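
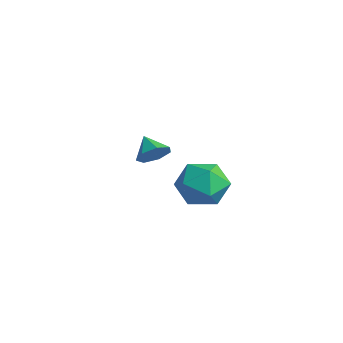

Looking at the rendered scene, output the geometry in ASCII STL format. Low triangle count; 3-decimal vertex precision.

solid 
facet normal 0.818 -0.052 -0.573
outer loop
vertex -1.133 -0.223 -1.795
vertex -1.488 -0.76 -2.253
vertex -1.488 0.027 -2.325
endloop
endfacet
facet normal -0.225 0.814 0.535
outer loop
vertex -1.133 -0.223 -1.795
vertex -1.488 0.027 -2.325
vertex -2.412 -0.7 -1.607
endloop
endfacet
facet normal 0.819 -0.052 -0.572
outer loop
vertex -1.488 0.027 -2.325
vertex -1.488 -0.76 -2.253
vertex -1.843 -0.315 -2.802
endloop
endfacet
facet normal -0.647 0.760 -0.063
outer loop
vertex -1.488 0.027 -2.325
vertex -1.843 -0.315 -2.802
vertex -2.412 -0.7 -1.607
endloop
endfacet
facet normal 0.819 -0.052 -0.572
outer loop
vertex -1.843 -0.315 -2.802
vertex -1.488 -0.76 -2.253
vertex -1.93 -0.992 -2.865
endloop
endfacet
facet normal -0.910 0.153 -0.384
outer loop
vertex -1.843 -0.315 -2.802
vertex -1.93 -0.992 -2.865
vertex -2.412 -0.7 -1.607
endloop
endfacet
facet normal 0.819 -0.051 -0.572
outer loop
vertex -1.93 -0.992 -2.865
vertex -1.488 -0.76 -2.253
vertex -1.684 -1.494 -2.468
endloop
endfacet
facet normal -0.816 -0.547 -0.186
outer loop
vertex -1.93 -0.992 -2.865
vertex -1.684 -1.494 -2.468
vertex -2.412 -0.7 -1.607
endloop
endfacet
facet normal 0.818 -0.051 -0.572
outer loop
vertex -1.684 -1.494 -2.468
vertex -1.488 -0.76 -2.253
vertex -1.29 -1.443 -1.909
endloop
endfacet
facet normal -0.437 -0.815 0.382
outer loop
vertex -1.684 -1.494 -2.468
vertex -1.29 -1.443 -1.909
vertex -2.412 -0.7 -1.607
endloop
endfacet
facet normal 0.818 -0.051 -0.572
outer loop
vertex -1.29 -1.443 -1.909
vertex -1.488 -0.76 -2.253
vertex -1.045 -0.877 -1.609
endloop
endfacet
facet normal -0.057 -0.448 0.892
outer loop
vertex -1.29 -1.443 -1.909
vertex -1.045 -0.877 -1.609
vertex -2.412 -0.7 -1.607
endloop
endfacet
facet normal 0.818 -0.053 -0.572
outer loop
vertex -1.045 -0.877 -1.609
vertex -1.488 -0.76 -2.253
vertex -1.133 -0.223 -1.795
endloop
endfacet
facet normal 0.037 0.278 0.960
outer loop
vertex -1.045 -0.877 -1.609
vertex -1.133 -0.223 -1.795
vertex -2.412 -0.7 -1.607
endloop
endfacet
facet normal -0.726 0.312 0.613
outer loop
vertex 2.028 -0.976 -1.511
vertex 2.506 -1.606 -0.625
vertex 2.841 -0.479 -0.801
endloop
endfacet
facet normal -0.588 0.801 0.113
outer loop
vertex 2.028 -0.976 -1.511
vertex 2.841 -0.479 -0.801
vertex 2.878 -0.287 -1.973
endloop
endfacet
facet normal -0.690 0.499 -0.525
outer loop
vertex 2.028 -0.976 -1.511
vertex 2.878 -0.287 -1.973
vertex 2.567 -1.294 -2.521
endloop
endfacet
facet normal -0.890 -0.177 -0.419
outer loop
vertex 2.028 -0.976 -1.511
vertex 2.567 -1.294 -2.521
vertex 2.337 -2.109 -1.688
endloop
endfacet
facet normal -0.913 -0.293 0.284
outer loop
vertex 2.028 -0.976 -1.511
vertex 2.337 -2.109 -1.688
vertex 2.506 -1.606 -0.625
endloop
endfacet
facet normal 0.101 0.981 0.164
outer loop
vertex 2.878 -0.287 -1.973
vertex 2.841 -0.479 -0.801
vertex 3.883 -0.491 -1.372
endloop
endfacet
facet normal -0.122 0.189 0.974
outer loop
vertex 2.841 -0.479 -0.801
vertex 2.506 -1.606 -0.625
vertex 3.653 -1.306 -0.539
endloop
endfacet
facet normal -0.424 -0.790 0.442
outer loop
vertex 2.506 -1.606 -0.625
vertex 2.337 -2.109 -1.688
vertex 3.342 -2.313 -1.087
endloop
endfacet
facet normal -0.389 -0.603 -0.697
outer loop
vertex 2.337 -2.109 -1.688
vertex 2.567 -1.294 -2.521
vertex 3.379 -2.121 -2.259
endloop
endfacet
facet normal -0.064 0.492 -0.868
outer loop
vertex 2.567 -1.294 -2.521
vertex 2.878 -0.287 -1.973
vertex 3.714 -0.994 -2.435
endloop
endfacet
facet normal 0.890 0.177 0.419
outer loop
vertex 4.192 -1.624 -1.549
vertex 3.883 -0.491 -1.372
vertex 3.653 -1.306 -0.539
endloop
endfacet
facet normal 0.690 -0.499 0.525
outer loop
vertex 4.192 -1.624 -1.549
vertex 3.653 -1.306 -0.539
vertex 3.342 -2.313 -1.087
endloop
endfacet
facet normal 0.588 -0.801 -0.113
outer loop
vertex 4.192 -1.624 -1.549
vertex 3.342 -2.313 -1.087
vertex 3.379 -2.121 -2.259
endloop
endfacet
facet normal 0.726 -0.312 -0.613
outer loop
vertex 4.192 -1.624 -1.549
vertex 3.379 -2.121 -2.259
vertex 3.714 -0.994 -2.435
endloop
endfacet
facet normal 0.913 0.293 -0.284
outer loop
vertex 4.192 -1.624 -1.549
vertex 3.714 -0.994 -2.435
vertex 3.883 -0.491 -1.372
endloop
endfacet
facet normal 0.389 0.603 0.697
outer loop
vertex 3.653 -1.306 -0.539
vertex 3.883 -0.491 -1.372
vertex 2.841 -0.479 -0.801
endloop
endfacet
facet normal 0.064 -0.492 0.868
outer loop
vertex 3.342 -2.313 -1.087
vertex 3.653 -1.306 -0.539
vertex 2.506 -1.606 -0.625
endloop
endfacet
facet normal -0.101 -0.981 -0.164
outer loop
vertex 3.379 -2.121 -2.259
vertex 3.342 -2.313 -1.087
vertex 2.337 -2.109 -1.688
endloop
endfacet
facet normal 0.122 -0.189 -0.974
outer loop
vertex 3.714 -0.994 -2.435
vertex 3.379 -2.121 -2.259
vertex 2.567 -1.294 -2.521
endloop
endfacet
facet normal 0.424 0.790 -0.442
outer loop
vertex 3.883 -0.491 -1.372
vertex 3.714 -0.994 -2.435
vertex 2.878 -0.287 -1.973
endloop
endfacet

endsolid


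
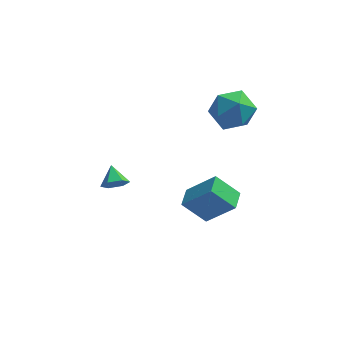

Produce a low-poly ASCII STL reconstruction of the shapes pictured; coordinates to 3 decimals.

solid 
facet normal 0.218 -0.851 -0.479
outer loop
vertex -2.401 2.614 -4.036
vertex -2.724 2.26 -3.554
vertex -3.064 2.48 -4.1
endloop
endfacet
facet normal -0.119 0.840 -0.530
outer loop
vertex -2.401 2.614 -4.036
vertex -3.064 2.48 -4.1
vertex -2.956 3.16 -3.046
endloop
endfacet
facet normal 0.219 -0.850 -0.479
outer loop
vertex -3.064 2.48 -4.1
vertex -2.724 2.26 -3.554
vertex -3.388 2.125 -3.618
endloop
endfacet
facet normal -0.851 0.477 -0.221
outer loop
vertex -3.064 2.48 -4.1
vertex -3.388 2.125 -3.618
vertex -2.956 3.16 -3.046
endloop
endfacet
facet normal 0.219 -0.850 -0.480
outer loop
vertex -3.388 2.125 -3.618
vertex -2.724 2.26 -3.554
vertex -3.047 1.905 -3.073
endloop
endfacet
facet normal -0.838 0.049 0.544
outer loop
vertex -3.388 2.125 -3.618
vertex -3.047 1.905 -3.073
vertex -2.956 3.16 -3.046
endloop
endfacet
facet normal 0.219 -0.850 -0.480
outer loop
vertex -3.047 1.905 -3.073
vertex -2.724 2.26 -3.554
vertex -2.384 2.039 -3.008
endloop
endfacet
facet normal -0.095 -0.015 0.995
outer loop
vertex -3.047 1.905 -3.073
vertex -2.384 2.039 -3.008
vertex -2.956 3.16 -3.046
endloop
endfacet
facet normal 0.218 -0.850 -0.480
outer loop
vertex -2.384 2.039 -3.008
vertex -2.724 2.26 -3.554
vertex -2.061 2.394 -3.49
endloop
endfacet
facet normal 0.639 0.349 0.685
outer loop
vertex -2.384 2.039 -3.008
vertex -2.061 2.394 -3.49
vertex -2.956 3.16 -3.046
endloop
endfacet
facet normal 0.218 -0.851 -0.479
outer loop
vertex -2.061 2.394 -3.49
vertex -2.724 2.26 -3.554
vertex -2.401 2.614 -4.036
endloop
endfacet
facet normal 0.626 0.776 -0.077
outer loop
vertex -2.061 2.394 -3.49
vertex -2.401 2.614 -4.036
vertex -2.956 3.16 -3.046
endloop
endfacet
facet normal 0.005 0.133 0.991
outer loop
vertex 2.88 2.788 3.065
vertex 1.836 2.321 3.133
vertex 2.766 1.657 3.217
endloop
endfacet
facet normal 0.667 0.033 0.745
outer loop
vertex 2.88 2.788 3.065
vertex 2.766 1.657 3.217
vertex 3.556 2.061 2.492
endloop
endfacet
facet normal 0.801 0.540 0.260
outer loop
vertex 2.88 2.788 3.065
vertex 3.556 2.061 2.492
vertex 3.114 2.974 1.959
endloop
endfacet
facet normal 0.220 0.953 0.207
outer loop
vertex 2.88 2.788 3.065
vertex 3.114 2.974 1.959
vertex 2.05 3.134 2.355
endloop
endfacet
facet normal -0.271 0.702 0.659
outer loop
vertex 2.88 2.788 3.065
vertex 2.05 3.134 2.355
vertex 1.836 2.321 3.133
endloop
endfacet
facet normal 0.686 -0.599 0.414
outer loop
vertex 3.556 2.061 2.492
vertex 2.766 1.657 3.217
vertex 2.93 1.146 2.205
endloop
endfacet
facet normal -0.386 -0.437 0.812
outer loop
vertex 2.766 1.657 3.217
vertex 1.836 2.321 3.133
vertex 1.866 1.306 2.601
endloop
endfacet
facet normal -0.831 0.482 0.275
outer loop
vertex 1.836 2.321 3.133
vertex 2.05 3.134 2.355
vertex 1.424 2.219 2.068
endloop
endfacet
facet normal -0.036 0.890 -0.455
outer loop
vertex 2.05 3.134 2.355
vertex 3.114 2.974 1.959
vertex 2.214 2.623 1.343
endloop
endfacet
facet normal 0.902 0.221 -0.370
outer loop
vertex 3.114 2.974 1.959
vertex 3.556 2.061 2.492
vertex 3.144 1.959 1.427
endloop
endfacet
facet normal -0.220 -0.953 -0.207
outer loop
vertex 2.1 1.492 1.495
vertex 2.93 1.146 2.205
vertex 1.866 1.306 2.601
endloop
endfacet
facet normal -0.801 -0.540 -0.260
outer loop
vertex 2.1 1.492 1.495
vertex 1.866 1.306 2.601
vertex 1.424 2.219 2.068
endloop
endfacet
facet normal -0.667 -0.033 -0.745
outer loop
vertex 2.1 1.492 1.495
vertex 1.424 2.219 2.068
vertex 2.214 2.623 1.343
endloop
endfacet
facet normal -0.005 -0.133 -0.991
outer loop
vertex 2.1 1.492 1.495
vertex 2.214 2.623 1.343
vertex 3.144 1.959 1.427
endloop
endfacet
facet normal 0.271 -0.702 -0.659
outer loop
vertex 2.1 1.492 1.495
vertex 3.144 1.959 1.427
vertex 2.93 1.146 2.205
endloop
endfacet
facet normal 0.036 -0.890 0.455
outer loop
vertex 1.866 1.306 2.601
vertex 2.93 1.146 2.205
vertex 2.766 1.657 3.217
endloop
endfacet
facet normal -0.902 -0.221 0.370
outer loop
vertex 1.424 2.219 2.068
vertex 1.866 1.306 2.601
vertex 1.836 2.321 3.133
endloop
endfacet
facet normal -0.686 0.599 -0.414
outer loop
vertex 2.214 2.623 1.343
vertex 1.424 2.219 2.068
vertex 2.05 3.134 2.355
endloop
endfacet
facet normal 0.386 0.437 -0.812
outer loop
vertex 3.144 1.959 1.427
vertex 2.214 2.623 1.343
vertex 3.114 2.974 1.959
endloop
endfacet
facet normal 0.831 -0.482 -0.275
outer loop
vertex 2.93 1.146 2.205
vertex 3.144 1.959 1.427
vertex 3.556 2.061 2.492
endloop
endfacet
facet normal -0.717 0.109 0.688
outer loop
vertex 1.644 -1.716 0.353
vertex 1.825 -0.743 0.388
vertex 0.386 -1.434 -1.002
endloop
endfacet
facet normal -0.183 -0.983 -0.035
outer loop
vertex 1.455 -1.597 -2.028
vertex 1.644 -1.716 0.353
vertex 0.386 -1.434 -1.002
endloop
endfacet
facet normal -0.717 0.110 0.688
outer loop
vertex 0.386 -1.434 -1.002
vertex 1.825 -0.743 0.388
vertex 0.568 -0.461 -0.968
endloop
endfacet
facet normal -0.672 0.151 -0.725
outer loop
vertex 0.568 -0.461 -0.968
vertex 1.455 -1.597 -2.028
vertex 0.386 -1.434 -1.002
endloop
endfacet
facet normal 0.672 -0.151 0.725
outer loop
vertex 1.644 -1.716 0.353
vertex 2.894 -0.906 -0.638
vertex 1.825 -0.743 0.388
endloop
endfacet
facet normal -0.183 -0.982 -0.035
outer loop
vertex 2.712 -1.879 -0.672
vertex 1.644 -1.716 0.353
vertex 1.455 -1.597 -2.028
endloop
endfacet
facet normal 0.672 -0.151 0.725
outer loop
vertex 2.712 -1.879 -0.672
vertex 2.894 -0.906 -0.638
vertex 1.644 -1.716 0.353
endloop
endfacet
facet normal 0.183 0.982 0.035
outer loop
vertex 1.825 -0.743 0.388
vertex 2.894 -0.906 -0.638
vertex 0.568 -0.461 -0.968
endloop
endfacet
facet normal -0.672 0.151 -0.725
outer loop
vertex 1.636 -0.624 -1.993
vertex 1.455 -1.597 -2.028
vertex 0.568 -0.461 -0.968
endloop
endfacet
facet normal 0.183 0.982 0.035
outer loop
vertex 0.568 -0.461 -0.968
vertex 2.894 -0.906 -0.638
vertex 1.636 -0.624 -1.993
endloop
endfacet
facet normal 0.718 -0.109 -0.688
outer loop
vertex 1.636 -0.624 -1.993
vertex 2.712 -1.879 -0.672
vertex 1.455 -1.597 -2.028
endloop
endfacet
facet normal 0.717 -0.110 -0.688
outer loop
vertex 2.894 -0.906 -0.638
vertex 2.712 -1.879 -0.672
vertex 1.636 -0.624 -1.993
endloop
endfacet

endsolid


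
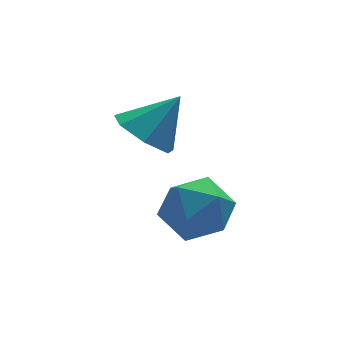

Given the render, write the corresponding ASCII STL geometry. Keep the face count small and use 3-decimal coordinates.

solid 
facet normal -0.662 -0.056 -0.748
outer loop
vertex -0.038 1.582 0.343
vertex -0.613 0.965 0.898
vertex -0.639 1.973 0.846
endloop
endfacet
facet normal 0.588 0.805 0.077
outer loop
vertex -0.038 1.582 0.343
vertex -0.639 1.973 0.846
vertex 0.453 1.055 2.102
endloop
endfacet
facet normal -0.661 -0.056 -0.748
outer loop
vertex -0.639 1.973 0.846
vertex -0.613 0.965 0.898
vertex -1.221 1.605 1.388
endloop
endfacet
facet normal 0.022 0.816 0.578
outer loop
vertex -0.639 1.973 0.846
vertex -1.221 1.605 1.388
vertex 0.453 1.055 2.102
endloop
endfacet
facet normal -0.662 -0.056 -0.748
outer loop
vertex -1.221 1.605 1.388
vertex -0.613 0.965 0.898
vertex -1.344 0.754 1.561
endloop
endfacet
facet normal -0.316 0.233 0.920
outer loop
vertex -1.221 1.605 1.388
vertex -1.344 0.754 1.561
vertex 0.453 1.055 2.102
endloop
endfacet
facet normal -0.662 -0.056 -0.748
outer loop
vertex -1.344 0.754 1.561
vertex -0.613 0.965 0.898
vertex -0.917 0.062 1.235
endloop
endfacet
facet normal -0.170 -0.504 0.847
outer loop
vertex -1.344 0.754 1.561
vertex -0.917 0.062 1.235
vertex 0.453 1.055 2.102
endloop
endfacet
facet normal -0.661 -0.056 -0.748
outer loop
vertex -0.917 0.062 1.235
vertex -0.613 0.965 0.898
vertex -0.26 0.05 0.655
endloop
endfacet
facet normal 0.349 -0.841 0.413
outer loop
vertex -0.917 0.062 1.235
vertex -0.26 0.05 0.655
vertex 0.453 1.055 2.102
endloop
endfacet
facet normal -0.661 -0.057 -0.748
outer loop
vertex -0.26 0.05 0.655
vertex -0.613 0.965 0.898
vertex 0.131 0.726 0.258
endloop
endfacet
facet normal 0.850 -0.524 -0.055
outer loop
vertex -0.26 0.05 0.655
vertex 0.131 0.726 0.258
vertex 0.453 1.055 2.102
endloop
endfacet
facet normal -0.661 -0.056 -0.748
outer loop
vertex 0.131 0.726 0.258
vertex -0.613 0.965 0.898
vertex -0.038 1.582 0.343
endloop
endfacet
facet normal 0.956 0.209 -0.204
outer loop
vertex 0.131 0.726 0.258
vertex -0.038 1.582 0.343
vertex 0.453 1.055 2.102
endloop
endfacet
facet normal -0.717 0.660 -0.224
outer loop
vertex -0.006 0.197 -2.206
vertex -0.692 -0.289 -1.442
vertex -0.007 0.562 -1.13
endloop
endfacet
facet normal -0.069 0.945 -0.321
outer loop
vertex -0.006 0.197 -2.206
vertex -0.007 0.562 -1.13
vertex 0.974 0.444 -1.689
endloop
endfacet
facet normal 0.282 0.540 -0.793
outer loop
vertex -0.006 0.197 -2.206
vertex 0.974 0.444 -1.689
vertex 0.896 -0.479 -2.346
endloop
endfacet
facet normal -0.149 0.006 -0.989
outer loop
vertex -0.006 0.197 -2.206
vertex 0.896 -0.479 -2.346
vertex -0.135 -0.932 -2.194
endloop
endfacet
facet normal -0.767 0.081 -0.637
outer loop
vertex -0.006 0.197 -2.206
vertex -0.135 -0.932 -2.194
vertex -0.692 -0.289 -1.442
endloop
endfacet
facet normal 0.281 0.912 0.300
outer loop
vertex 0.974 0.444 -1.689
vertex -0.007 0.562 -1.13
vertex 0.895 0.112 -0.606
endloop
endfacet
facet normal -0.768 0.451 0.456
outer loop
vertex -0.007 0.562 -1.13
vertex -0.692 -0.289 -1.442
vertex -0.136 -0.341 -0.454
endloop
endfacet
facet normal -0.847 -0.487 -0.211
outer loop
vertex -0.692 -0.289 -1.442
vertex -0.135 -0.932 -2.194
vertex -0.214 -1.264 -1.111
endloop
endfacet
facet normal 0.151 -0.606 -0.781
outer loop
vertex -0.135 -0.932 -2.194
vertex 0.896 -0.479 -2.346
vertex 0.767 -1.382 -1.67
endloop
endfacet
facet normal 0.848 0.258 -0.463
outer loop
vertex 0.896 -0.479 -2.346
vertex 0.974 0.444 -1.689
vertex 1.452 -0.531 -1.358
endloop
endfacet
facet normal 0.149 -0.006 0.989
outer loop
vertex 0.766 -1.017 -0.594
vertex 0.895 0.112 -0.606
vertex -0.136 -0.341 -0.454
endloop
endfacet
facet normal -0.282 -0.540 0.793
outer loop
vertex 0.766 -1.017 -0.594
vertex -0.136 -0.341 -0.454
vertex -0.214 -1.264 -1.111
endloop
endfacet
facet normal 0.069 -0.945 0.321
outer loop
vertex 0.766 -1.017 -0.594
vertex -0.214 -1.264 -1.111
vertex 0.767 -1.382 -1.67
endloop
endfacet
facet normal 0.717 -0.660 0.224
outer loop
vertex 0.766 -1.017 -0.594
vertex 0.767 -1.382 -1.67
vertex 1.452 -0.531 -1.358
endloop
endfacet
facet normal 0.767 -0.081 0.637
outer loop
vertex 0.766 -1.017 -0.594
vertex 1.452 -0.531 -1.358
vertex 0.895 0.112 -0.606
endloop
endfacet
facet normal -0.151 0.606 0.781
outer loop
vertex -0.136 -0.341 -0.454
vertex 0.895 0.112 -0.606
vertex -0.007 0.562 -1.13
endloop
endfacet
facet normal -0.848 -0.258 0.463
outer loop
vertex -0.214 -1.264 -1.111
vertex -0.136 -0.341 -0.454
vertex -0.692 -0.289 -1.442
endloop
endfacet
facet normal -0.281 -0.912 -0.300
outer loop
vertex 0.767 -1.382 -1.67
vertex -0.214 -1.264 -1.111
vertex -0.135 -0.932 -2.194
endloop
endfacet
facet normal 0.768 -0.451 -0.456
outer loop
vertex 1.452 -0.531 -1.358
vertex 0.767 -1.382 -1.67
vertex 0.896 -0.479 -2.346
endloop
endfacet
facet normal 0.847 0.487 0.211
outer loop
vertex 0.895 0.112 -0.606
vertex 1.452 -0.531 -1.358
vertex 0.974 0.444 -1.689
endloop
endfacet

endsolid


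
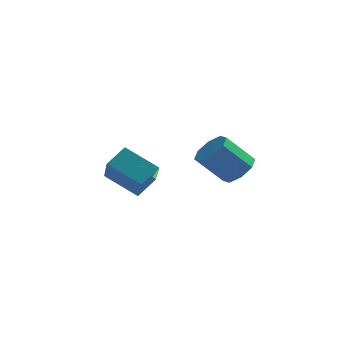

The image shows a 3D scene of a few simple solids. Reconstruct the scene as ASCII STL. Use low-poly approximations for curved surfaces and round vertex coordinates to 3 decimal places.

solid 
facet normal 0.631 0.254 -0.733
outer loop
vertex 5.097 0.194 0.942
vertex 4.455 0.008 0.324
vertex 4.701 0.748 0.793
endloop
endfacet
facet normal 0.528 0.551 0.646
outer loop
vertex 5.097 0.194 0.942
vertex 4.701 0.748 0.793
vertex 3.967 -0.261 2.253
endloop
endfacet
facet normal 0.528 0.551 0.646
outer loop
vertex 3.967 -0.261 2.253
vertex 4.701 0.748 0.793
vertex 3.571 0.292 2.105
endloop
endfacet
facet normal -0.630 -0.255 0.733
outer loop
vertex 3.967 -0.261 2.253
vertex 3.571 0.292 2.105
vertex 3.325 -0.448 1.636
endloop
endfacet
facet normal 0.631 0.255 -0.733
outer loop
vertex 4.701 0.748 0.793
vertex 4.455 0.008 0.324
vertex 4.161 0.868 0.37
endloop
endfacet
facet normal -0.028 0.952 0.306
outer loop
vertex 4.701 0.748 0.793
vertex 4.161 0.868 0.37
vertex 3.571 0.292 2.105
endloop
endfacet
facet normal -0.029 0.952 0.306
outer loop
vertex 3.571 0.292 2.105
vertex 4.161 0.868 0.37
vertex 3.031 0.412 1.681
endloop
endfacet
facet normal -0.632 -0.254 0.732
outer loop
vertex 3.571 0.292 2.105
vertex 3.031 0.412 1.681
vertex 3.325 -0.448 1.636
endloop
endfacet
facet normal 0.631 0.255 -0.733
outer loop
vertex 4.161 0.868 0.37
vertex 4.455 0.008 0.324
vertex 3.793 0.484 -0.08
endloop
endfacet
facet normal -0.568 0.795 -0.213
outer loop
vertex 4.161 0.868 0.37
vertex 3.793 0.484 -0.08
vertex 3.031 0.412 1.681
endloop
endfacet
facet normal -0.568 0.795 -0.213
outer loop
vertex 3.031 0.412 1.681
vertex 3.793 0.484 -0.08
vertex 2.664 0.029 1.231
endloop
endfacet
facet normal -0.632 -0.254 0.732
outer loop
vertex 3.031 0.412 1.681
vertex 2.664 0.029 1.231
vertex 3.325 -0.448 1.636
endloop
endfacet
facet normal 0.631 0.255 -0.733
outer loop
vertex 3.793 0.484 -0.08
vertex 4.455 0.008 0.324
vertex 3.813 -0.179 -0.293
endloop
endfacet
facet normal -0.775 0.172 -0.608
outer loop
vertex 3.793 0.484 -0.08
vertex 3.813 -0.179 -0.293
vertex 2.664 0.029 1.231
endloop
endfacet
facet normal -0.775 0.173 -0.608
outer loop
vertex 2.664 0.029 1.231
vertex 3.813 -0.179 -0.293
vertex 2.683 -0.634 1.018
endloop
endfacet
facet normal -0.632 -0.253 0.733
outer loop
vertex 2.664 0.029 1.231
vertex 2.683 -0.634 1.018
vertex 3.325 -0.448 1.636
endloop
endfacet
facet normal 0.630 0.255 -0.733
outer loop
vertex 3.813 -0.179 -0.293
vertex 4.455 0.008 0.324
vertex 4.209 -0.732 -0.145
endloop
endfacet
facet normal -0.528 -0.551 -0.646
outer loop
vertex 3.813 -0.179 -0.293
vertex 4.209 -0.732 -0.145
vertex 2.683 -0.634 1.018
endloop
endfacet
facet normal -0.528 -0.551 -0.646
outer loop
vertex 2.683 -0.634 1.018
vertex 4.209 -0.732 -0.145
vertex 3.079 -1.188 1.167
endloop
endfacet
facet normal -0.631 -0.254 0.733
outer loop
vertex 2.683 -0.634 1.018
vertex 3.079 -1.188 1.167
vertex 3.325 -0.448 1.636
endloop
endfacet
facet normal 0.632 0.254 -0.732
outer loop
vertex 4.209 -0.732 -0.145
vertex 4.455 0.008 0.324
vertex 4.749 -0.852 0.279
endloop
endfacet
facet normal 0.029 -0.952 -0.306
outer loop
vertex 4.209 -0.732 -0.145
vertex 4.749 -0.852 0.279
vertex 3.079 -1.188 1.167
endloop
endfacet
facet normal 0.029 -0.951 -0.306
outer loop
vertex 3.079 -1.188 1.167
vertex 4.749 -0.852 0.279
vertex 3.619 -1.308 1.59
endloop
endfacet
facet normal -0.631 -0.255 0.733
outer loop
vertex 3.079 -1.188 1.167
vertex 3.619 -1.308 1.59
vertex 3.325 -0.448 1.636
endloop
endfacet
facet normal 0.632 0.254 -0.732
outer loop
vertex 4.749 -0.852 0.279
vertex 4.455 0.008 0.324
vertex 5.116 -0.469 0.729
endloop
endfacet
facet normal 0.568 -0.795 0.213
outer loop
vertex 4.749 -0.852 0.279
vertex 5.116 -0.469 0.729
vertex 3.619 -1.308 1.59
endloop
endfacet
facet normal 0.568 -0.795 0.213
outer loop
vertex 3.619 -1.308 1.59
vertex 5.116 -0.469 0.729
vertex 3.987 -0.924 2.04
endloop
endfacet
facet normal -0.631 -0.255 0.733
outer loop
vertex 3.619 -1.308 1.59
vertex 3.987 -0.924 2.04
vertex 3.325 -0.448 1.636
endloop
endfacet
facet normal 0.632 0.253 -0.733
outer loop
vertex 5.116 -0.469 0.729
vertex 4.455 0.008 0.324
vertex 5.097 0.194 0.942
endloop
endfacet
facet normal 0.775 -0.173 0.608
outer loop
vertex 5.116 -0.469 0.729
vertex 5.097 0.194 0.942
vertex 3.987 -0.924 2.04
endloop
endfacet
facet normal 0.775 -0.172 0.608
outer loop
vertex 3.987 -0.924 2.04
vertex 5.097 0.194 0.942
vertex 3.967 -0.261 2.253
endloop
endfacet
facet normal -0.631 -0.255 0.733
outer loop
vertex 3.987 -0.924 2.04
vertex 3.967 -0.261 2.253
vertex 3.325 -0.448 1.636
endloop
endfacet
facet normal -0.443 -0.693 -0.568
outer loop
vertex -1.457 0.387 -0.095
vertex -2.052 1.904 -1.482
vertex 0.154 0.142 -1.053
endloop
endfacet
facet normal 0.278 -0.708 0.649
outer loop
vertex 0.712 1.016 -0.338
vertex -1.457 0.387 -0.095
vertex 0.154 0.142 -1.053
endloop
endfacet
facet normal -0.444 -0.694 -0.568
outer loop
vertex 0.154 0.142 -1.053
vertex -2.052 1.904 -1.482
vertex -0.442 1.659 -2.441
endloop
endfacet
facet normal 0.852 -0.129 -0.507
outer loop
vertex -0.442 1.659 -2.441
vertex 0.712 1.016 -0.338
vertex 0.154 0.142 -1.053
endloop
endfacet
facet normal -0.852 0.129 0.507
outer loop
vertex -1.457 0.387 -0.095
vertex -1.494 2.778 -0.767
vertex -2.052 1.904 -1.482
endloop
endfacet
facet normal 0.278 -0.709 0.648
outer loop
vertex -0.898 1.261 0.621
vertex -1.457 0.387 -0.095
vertex 0.712 1.016 -0.338
endloop
endfacet
facet normal -0.852 0.129 0.507
outer loop
vertex -0.898 1.261 0.621
vertex -1.494 2.778 -0.767
vertex -1.457 0.387 -0.095
endloop
endfacet
facet normal -0.279 0.708 -0.649
outer loop
vertex -2.052 1.904 -1.482
vertex -1.494 2.778 -0.767
vertex -0.442 1.659 -2.441
endloop
endfacet
facet normal 0.852 -0.129 -0.507
outer loop
vertex 0.117 2.533 -1.725
vertex 0.712 1.016 -0.338
vertex -0.442 1.659 -2.441
endloop
endfacet
facet normal -0.278 0.709 -0.648
outer loop
vertex -0.442 1.659 -2.441
vertex -1.494 2.778 -0.767
vertex 0.117 2.533 -1.725
endloop
endfacet
facet normal 0.444 0.693 0.568
outer loop
vertex 0.117 2.533 -1.725
vertex -0.898 1.261 0.621
vertex 0.712 1.016 -0.338
endloop
endfacet
facet normal 0.443 0.694 0.568
outer loop
vertex -1.494 2.778 -0.767
vertex -0.898 1.261 0.621
vertex 0.117 2.533 -1.725
endloop
endfacet

endsolid


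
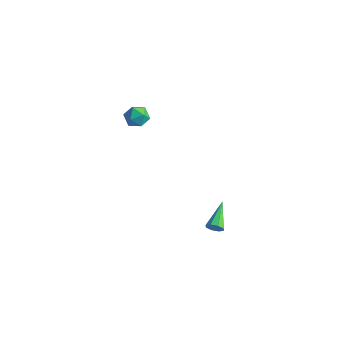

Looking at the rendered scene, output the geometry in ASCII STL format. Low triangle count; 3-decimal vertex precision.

solid 
facet normal 0.358 -0.856 -0.372
outer loop
vertex 4.286 -0.361 -2.815
vertex 4.022 -0.285 -3.244
vertex 4.489 -0.16 -3.082
endloop
endfacet
facet normal 0.655 0.273 0.704
outer loop
vertex 4.286 -0.361 -2.815
vertex 4.489 -0.16 -3.082
vertex 3.398 1.205 -2.596
endloop
endfacet
facet normal 0.359 -0.855 -0.374
outer loop
vertex 4.489 -0.16 -3.082
vertex 4.022 -0.285 -3.244
vertex 4.417 -0.032 -3.444
endloop
endfacet
facet normal 0.790 0.610 0.059
outer loop
vertex 4.489 -0.16 -3.082
vertex 4.417 -0.032 -3.444
vertex 3.398 1.205 -2.596
endloop
endfacet
facet normal 0.359 -0.855 -0.374
outer loop
vertex 4.417 -0.032 -3.444
vertex 4.022 -0.285 -3.244
vertex 4.114 -0.052 -3.689
endloop
endfacet
facet normal 0.407 0.720 -0.562
outer loop
vertex 4.417 -0.032 -3.444
vertex 4.114 -0.052 -3.689
vertex 3.398 1.205 -2.596
endloop
endfacet
facet normal 0.360 -0.855 -0.373
outer loop
vertex 4.114 -0.052 -3.689
vertex 4.022 -0.285 -3.244
vertex 3.757 -0.209 -3.674
endloop
endfacet
facet normal -0.271 0.539 -0.797
outer loop
vertex 4.114 -0.052 -3.689
vertex 3.757 -0.209 -3.674
vertex 3.398 1.205 -2.596
endloop
endfacet
facet normal 0.357 -0.857 -0.372
outer loop
vertex 3.757 -0.209 -3.674
vertex 4.022 -0.285 -3.244
vertex 3.555 -0.409 -3.407
endloop
endfacet
facet normal -0.844 0.173 -0.508
outer loop
vertex 3.757 -0.209 -3.674
vertex 3.555 -0.409 -3.407
vertex 3.398 1.205 -2.596
endloop
endfacet
facet normal 0.358 -0.856 -0.373
outer loop
vertex 3.555 -0.409 -3.407
vertex 4.022 -0.285 -3.244
vertex 3.626 -0.537 -3.045
endloop
endfacet
facet normal -0.978 -0.163 0.134
outer loop
vertex 3.555 -0.409 -3.407
vertex 3.626 -0.537 -3.045
vertex 3.398 1.205 -2.596
endloop
endfacet
facet normal 0.358 -0.856 -0.373
outer loop
vertex 3.626 -0.537 -3.045
vertex 4.022 -0.285 -3.244
vertex 3.929 -0.517 -2.8
endloop
endfacet
facet normal -0.594 -0.273 0.757
outer loop
vertex 3.626 -0.537 -3.045
vertex 3.929 -0.517 -2.8
vertex 3.398 1.205 -2.596
endloop
endfacet
facet normal 0.358 -0.856 -0.372
outer loop
vertex 3.929 -0.517 -2.8
vertex 4.022 -0.285 -3.244
vertex 4.286 -0.361 -2.815
endloop
endfacet
facet normal 0.082 -0.092 0.992
outer loop
vertex 3.929 -0.517 -2.8
vertex 4.286 -0.361 -2.815
vertex 3.398 1.205 -2.596
endloop
endfacet
facet normal -0.402 0.497 0.769
outer loop
vertex -3.678 3.598 -0.572
vertex -4.388 3.375 -0.799
vertex -3.982 2.935 -0.302
endloop
endfacet
facet normal 0.253 0.263 0.931
outer loop
vertex -3.678 3.598 -0.572
vertex -3.982 2.935 -0.302
vertex -3.234 2.961 -0.513
endloop
endfacet
facet normal 0.710 0.537 0.456
outer loop
vertex -3.678 3.598 -0.572
vertex -3.234 2.961 -0.513
vertex -3.177 3.418 -1.14
endloop
endfacet
facet normal 0.338 0.941 -0.000
outer loop
vertex -3.678 3.598 -0.572
vertex -3.177 3.418 -1.14
vertex -3.89 3.674 -1.317
endloop
endfacet
facet normal -0.350 0.917 0.193
outer loop
vertex -3.678 3.598 -0.572
vertex -3.89 3.674 -1.317
vertex -4.388 3.375 -0.799
endloop
endfacet
facet normal 0.257 -0.447 0.857
outer loop
vertex -3.234 2.961 -0.513
vertex -3.982 2.935 -0.302
vertex -3.67 2.346 -0.703
endloop
endfacet
facet normal -0.801 -0.067 0.595
outer loop
vertex -3.982 2.935 -0.302
vertex -4.388 3.375 -0.799
vertex -4.383 2.602 -0.88
endloop
endfacet
facet normal -0.716 0.612 -0.336
outer loop
vertex -4.388 3.375 -0.799
vertex -3.89 3.674 -1.317
vertex -4.326 3.059 -1.507
endloop
endfacet
facet normal 0.395 0.651 -0.649
outer loop
vertex -3.89 3.674 -1.317
vertex -3.177 3.418 -1.14
vertex -3.578 3.085 -1.718
endloop
endfacet
facet normal 0.996 -0.003 0.088
outer loop
vertex -3.177 3.418 -1.14
vertex -3.234 2.961 -0.513
vertex -3.172 2.645 -1.221
endloop
endfacet
facet normal -0.338 -0.941 0.000
outer loop
vertex -3.882 2.422 -1.448
vertex -3.67 2.346 -0.703
vertex -4.383 2.602 -0.88
endloop
endfacet
facet normal -0.710 -0.537 -0.456
outer loop
vertex -3.882 2.422 -1.448
vertex -4.383 2.602 -0.88
vertex -4.326 3.059 -1.507
endloop
endfacet
facet normal -0.253 -0.263 -0.931
outer loop
vertex -3.882 2.422 -1.448
vertex -4.326 3.059 -1.507
vertex -3.578 3.085 -1.718
endloop
endfacet
facet normal 0.402 -0.497 -0.769
outer loop
vertex -3.882 2.422 -1.448
vertex -3.578 3.085 -1.718
vertex -3.172 2.645 -1.221
endloop
endfacet
facet normal 0.350 -0.917 -0.193
outer loop
vertex -3.882 2.422 -1.448
vertex -3.172 2.645 -1.221
vertex -3.67 2.346 -0.703
endloop
endfacet
facet normal -0.395 -0.651 0.649
outer loop
vertex -4.383 2.602 -0.88
vertex -3.67 2.346 -0.703
vertex -3.982 2.935 -0.302
endloop
endfacet
facet normal -0.996 0.003 -0.088
outer loop
vertex -4.326 3.059 -1.507
vertex -4.383 2.602 -0.88
vertex -4.388 3.375 -0.799
endloop
endfacet
facet normal -0.257 0.447 -0.857
outer loop
vertex -3.578 3.085 -1.718
vertex -4.326 3.059 -1.507
vertex -3.89 3.674 -1.317
endloop
endfacet
facet normal 0.801 0.067 -0.595
outer loop
vertex -3.172 2.645 -1.221
vertex -3.578 3.085 -1.718
vertex -3.177 3.418 -1.14
endloop
endfacet
facet normal 0.716 -0.612 0.336
outer loop
vertex -3.67 2.346 -0.703
vertex -3.172 2.645 -1.221
vertex -3.234 2.961 -0.513
endloop
endfacet

endsolid


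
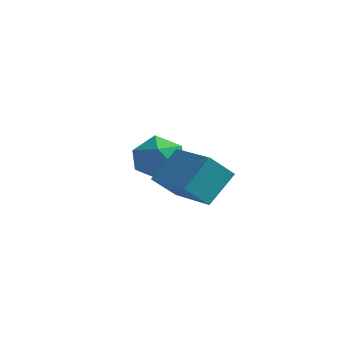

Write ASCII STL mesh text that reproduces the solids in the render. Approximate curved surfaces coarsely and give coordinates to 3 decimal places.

solid 
facet normal -0.911 0.374 -0.172
outer loop
vertex 0.552 -1.473 1.204
vertex 0.817 -0.319 2.309
vertex 1.051 -0.689 0.266
endloop
endfacet
facet normal -0.163 -0.713 -0.682
outer loop
vertex 2.983 -1.481 0.631
vertex 0.552 -1.473 1.204
vertex 1.051 -0.689 0.266
endloop
endfacet
facet normal -0.912 0.373 -0.172
outer loop
vertex 1.051 -0.689 0.266
vertex 0.817 -0.319 2.309
vertex 1.315 0.465 1.371
endloop
endfacet
facet normal 0.378 0.594 -0.710
outer loop
vertex 1.315 0.465 1.371
vertex 2.983 -1.481 0.631
vertex 1.051 -0.689 0.266
endloop
endfacet
facet normal -0.378 -0.594 0.711
outer loop
vertex 0.552 -1.473 1.204
vertex 2.749 -1.111 2.674
vertex 0.817 -0.319 2.309
endloop
endfacet
facet normal -0.163 -0.713 -0.682
outer loop
vertex 2.485 -2.265 1.569
vertex 0.552 -1.473 1.204
vertex 2.983 -1.481 0.631
endloop
endfacet
facet normal -0.377 -0.594 0.710
outer loop
vertex 2.485 -2.265 1.569
vertex 2.749 -1.111 2.674
vertex 0.552 -1.473 1.204
endloop
endfacet
facet normal 0.163 0.713 0.682
outer loop
vertex 0.817 -0.319 2.309
vertex 2.749 -1.111 2.674
vertex 1.315 0.465 1.371
endloop
endfacet
facet normal 0.377 0.594 -0.711
outer loop
vertex 3.248 -0.327 1.736
vertex 2.983 -1.481 0.631
vertex 1.315 0.465 1.371
endloop
endfacet
facet normal 0.163 0.713 0.682
outer loop
vertex 1.315 0.465 1.371
vertex 2.749 -1.111 2.674
vertex 3.248 -0.327 1.736
endloop
endfacet
facet normal 0.912 -0.374 0.172
outer loop
vertex 3.248 -0.327 1.736
vertex 2.485 -2.265 1.569
vertex 2.983 -1.481 0.631
endloop
endfacet
facet normal 0.911 -0.374 0.173
outer loop
vertex 2.749 -1.111 2.674
vertex 2.485 -2.265 1.569
vertex 3.248 -0.327 1.736
endloop
endfacet
facet normal -0.776 -0.063 0.628
outer loop
vertex -2.694 2.396 0.483
vertex -2.342 1.38 0.816
vertex -1.984 2.302 1.351
endloop
endfacet
facet normal -0.576 0.615 0.538
outer loop
vertex -2.694 2.396 0.483
vertex -1.984 2.302 1.351
vertex -1.832 3.113 0.586
endloop
endfacet
facet normal -0.620 0.768 -0.158
outer loop
vertex -2.694 2.396 0.483
vertex -1.832 3.113 0.586
vertex -2.097 2.691 -0.423
endloop
endfacet
facet normal -0.847 0.183 -0.499
outer loop
vertex -2.694 2.396 0.483
vertex -2.097 2.691 -0.423
vertex -2.412 1.62 -0.281
endloop
endfacet
facet normal -0.944 -0.331 -0.012
outer loop
vertex -2.694 2.396 0.483
vertex -2.412 1.62 -0.281
vertex -2.342 1.38 0.816
endloop
endfacet
facet normal 0.108 0.671 0.733
outer loop
vertex -1.832 3.113 0.586
vertex -1.984 2.302 1.351
vertex -0.948 2.54 0.981
endloop
endfacet
facet normal -0.215 -0.426 0.879
outer loop
vertex -1.984 2.302 1.351
vertex -2.342 1.38 0.816
vertex -1.263 1.469 1.123
endloop
endfacet
facet normal -0.487 -0.859 -0.157
outer loop
vertex -2.342 1.38 0.816
vertex -2.412 1.62 -0.281
vertex -1.528 1.047 0.114
endloop
endfacet
facet normal -0.331 -0.028 -0.943
outer loop
vertex -2.412 1.62 -0.281
vertex -2.097 2.691 -0.423
vertex -1.376 1.858 -0.651
endloop
endfacet
facet normal 0.036 0.919 -0.394
outer loop
vertex -2.097 2.691 -0.423
vertex -1.832 3.113 0.586
vertex -1.018 2.78 -0.116
endloop
endfacet
facet normal 0.847 -0.183 0.499
outer loop
vertex -0.666 1.764 0.217
vertex -0.948 2.54 0.981
vertex -1.263 1.469 1.123
endloop
endfacet
facet normal 0.620 -0.768 0.158
outer loop
vertex -0.666 1.764 0.217
vertex -1.263 1.469 1.123
vertex -1.528 1.047 0.114
endloop
endfacet
facet normal 0.576 -0.615 -0.538
outer loop
vertex -0.666 1.764 0.217
vertex -1.528 1.047 0.114
vertex -1.376 1.858 -0.651
endloop
endfacet
facet normal 0.776 0.063 -0.628
outer loop
vertex -0.666 1.764 0.217
vertex -1.376 1.858 -0.651
vertex -1.018 2.78 -0.116
endloop
endfacet
facet normal 0.944 0.331 0.012
outer loop
vertex -0.666 1.764 0.217
vertex -1.018 2.78 -0.116
vertex -0.948 2.54 0.981
endloop
endfacet
facet normal 0.331 0.028 0.943
outer loop
vertex -1.263 1.469 1.123
vertex -0.948 2.54 0.981
vertex -1.984 2.302 1.351
endloop
endfacet
facet normal -0.036 -0.919 0.394
outer loop
vertex -1.528 1.047 0.114
vertex -1.263 1.469 1.123
vertex -2.342 1.38 0.816
endloop
endfacet
facet normal -0.108 -0.671 -0.733
outer loop
vertex -1.376 1.858 -0.651
vertex -1.528 1.047 0.114
vertex -2.412 1.62 -0.281
endloop
endfacet
facet normal 0.215 0.426 -0.879
outer loop
vertex -1.018 2.78 -0.116
vertex -1.376 1.858 -0.651
vertex -2.097 2.691 -0.423
endloop
endfacet
facet normal 0.487 0.859 0.157
outer loop
vertex -0.948 2.54 0.981
vertex -1.018 2.78 -0.116
vertex -1.832 3.113 0.586
endloop
endfacet

endsolid


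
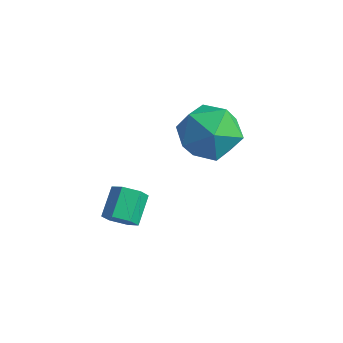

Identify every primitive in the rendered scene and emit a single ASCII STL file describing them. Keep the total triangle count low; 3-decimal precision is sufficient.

solid 
facet normal -0.036 0.811 -0.584
outer loop
vertex -2.169 0.164 0.509
vertex -3.322 0.297 0.765
vertex -2.499 0.822 1.442
endloop
endfacet
facet normal 0.612 0.732 -0.300
outer loop
vertex -2.169 0.164 0.509
vertex -2.499 0.822 1.442
vertex -1.572 0.084 1.533
endloop
endfacet
facet normal 0.863 0.093 -0.496
outer loop
vertex -2.169 0.164 0.509
vertex -1.572 0.084 1.533
vertex -1.823 -0.898 0.912
endloop
endfacet
facet normal 0.369 -0.222 -0.903
outer loop
vertex -2.169 0.164 0.509
vertex -1.823 -0.898 0.912
vertex -2.904 -0.766 0.438
endloop
endfacet
facet normal -0.187 0.221 -0.957
outer loop
vertex -2.169 0.164 0.509
vertex -2.904 -0.766 0.438
vertex -3.322 0.297 0.765
endloop
endfacet
facet normal 0.543 0.732 0.411
outer loop
vertex -1.572 0.084 1.533
vertex -2.499 0.822 1.442
vertex -2.356 0.166 2.422
endloop
endfacet
facet normal -0.508 0.860 -0.050
outer loop
vertex -2.499 0.822 1.442
vertex -3.322 0.297 0.765
vertex -3.437 0.298 1.948
endloop
endfacet
facet normal -0.751 -0.094 -0.654
outer loop
vertex -3.322 0.297 0.765
vertex -2.904 -0.766 0.438
vertex -3.688 -0.684 1.327
endloop
endfacet
facet normal 0.149 -0.812 -0.565
outer loop
vertex -2.904 -0.766 0.438
vertex -1.823 -0.898 0.912
vertex -2.761 -1.422 1.418
endloop
endfacet
facet normal 0.949 -0.301 0.093
outer loop
vertex -1.823 -0.898 0.912
vertex -1.572 0.084 1.533
vertex -1.938 -0.897 2.095
endloop
endfacet
facet normal -0.369 0.222 0.903
outer loop
vertex -3.091 -0.764 2.351
vertex -2.356 0.166 2.422
vertex -3.437 0.298 1.948
endloop
endfacet
facet normal -0.863 -0.093 0.496
outer loop
vertex -3.091 -0.764 2.351
vertex -3.437 0.298 1.948
vertex -3.688 -0.684 1.327
endloop
endfacet
facet normal -0.612 -0.732 0.300
outer loop
vertex -3.091 -0.764 2.351
vertex -3.688 -0.684 1.327
vertex -2.761 -1.422 1.418
endloop
endfacet
facet normal 0.036 -0.811 0.584
outer loop
vertex -3.091 -0.764 2.351
vertex -2.761 -1.422 1.418
vertex -1.938 -0.897 2.095
endloop
endfacet
facet normal 0.187 -0.221 0.957
outer loop
vertex -3.091 -0.764 2.351
vertex -1.938 -0.897 2.095
vertex -2.356 0.166 2.422
endloop
endfacet
facet normal -0.149 0.812 0.565
outer loop
vertex -3.437 0.298 1.948
vertex -2.356 0.166 2.422
vertex -2.499 0.822 1.442
endloop
endfacet
facet normal -0.949 0.301 -0.093
outer loop
vertex -3.688 -0.684 1.327
vertex -3.437 0.298 1.948
vertex -3.322 0.297 0.765
endloop
endfacet
facet normal -0.543 -0.732 -0.411
outer loop
vertex -2.761 -1.422 1.418
vertex -3.688 -0.684 1.327
vertex -2.904 -0.766 0.438
endloop
endfacet
facet normal 0.508 -0.860 0.050
outer loop
vertex -1.938 -0.897 2.095
vertex -2.761 -1.422 1.418
vertex -1.823 -0.898 0.912
endloop
endfacet
facet normal 0.751 0.094 0.654
outer loop
vertex -2.356 0.166 2.422
vertex -1.938 -0.897 2.095
vertex -1.572 0.084 1.533
endloop
endfacet
facet normal 0.321 -0.754 -0.574
outer loop
vertex -2.53 -3.683 -0.808
vertex -3.008 -3.996 -0.664
vertex -3.019 -3.642 -1.135
endloop
endfacet
facet normal 0.458 0.653 -0.603
outer loop
vertex -2.53 -3.683 -0.808
vertex -3.019 -3.642 -1.135
vertex -2.893 -2.83 -0.161
endloop
endfacet
facet normal 0.457 0.653 -0.604
outer loop
vertex -2.893 -2.83 -0.161
vertex -3.019 -3.642 -1.135
vertex -3.382 -2.79 -0.488
endloop
endfacet
facet normal -0.321 0.754 0.573
outer loop
vertex -2.893 -2.83 -0.161
vertex -3.382 -2.79 -0.488
vertex -3.372 -3.144 -0.016
endloop
endfacet
facet normal 0.322 -0.753 -0.574
outer loop
vertex -3.019 -3.642 -1.135
vertex -3.008 -3.996 -0.664
vertex -3.497 -3.956 -0.991
endloop
endfacet
facet normal -0.489 0.386 -0.782
outer loop
vertex -3.019 -3.642 -1.135
vertex -3.497 -3.956 -0.991
vertex -3.382 -2.79 -0.488
endloop
endfacet
facet normal -0.488 0.386 -0.783
outer loop
vertex -3.382 -2.79 -0.488
vertex -3.497 -3.956 -0.991
vertex -3.861 -3.104 -0.344
endloop
endfacet
facet normal -0.322 0.754 0.572
outer loop
vertex -3.382 -2.79 -0.488
vertex -3.861 -3.104 -0.344
vertex -3.372 -3.144 -0.016
endloop
endfacet
facet normal 0.321 -0.754 -0.573
outer loop
vertex -3.497 -3.956 -0.991
vertex -3.008 -3.996 -0.664
vertex -3.487 -4.31 -0.519
endloop
endfacet
facet normal -0.947 -0.267 -0.180
outer loop
vertex -3.497 -3.956 -0.991
vertex -3.487 -4.31 -0.519
vertex -3.861 -3.104 -0.344
endloop
endfacet
facet normal -0.947 -0.268 -0.178
outer loop
vertex -3.861 -3.104 -0.344
vertex -3.487 -4.31 -0.519
vertex -3.85 -3.457 0.128
endloop
endfacet
facet normal -0.322 0.755 0.572
outer loop
vertex -3.861 -3.104 -0.344
vertex -3.85 -3.457 0.128
vertex -3.372 -3.144 -0.016
endloop
endfacet
facet normal 0.321 -0.754 -0.573
outer loop
vertex -3.487 -4.31 -0.519
vertex -3.008 -3.996 -0.664
vertex -2.998 -4.35 -0.192
endloop
endfacet
facet normal -0.457 -0.653 0.604
outer loop
vertex -3.487 -4.31 -0.519
vertex -2.998 -4.35 -0.192
vertex -3.85 -3.457 0.128
endloop
endfacet
facet normal -0.458 -0.653 0.603
outer loop
vertex -3.85 -3.457 0.128
vertex -2.998 -4.35 -0.192
vertex -3.361 -3.498 0.455
endloop
endfacet
facet normal -0.321 0.754 0.574
outer loop
vertex -3.85 -3.457 0.128
vertex -3.361 -3.498 0.455
vertex -3.372 -3.144 -0.016
endloop
endfacet
facet normal 0.322 -0.754 -0.572
outer loop
vertex -2.998 -4.35 -0.192
vertex -3.008 -3.996 -0.664
vertex -2.519 -4.036 -0.336
endloop
endfacet
facet normal 0.488 -0.386 0.783
outer loop
vertex -2.998 -4.35 -0.192
vertex -2.519 -4.036 -0.336
vertex -3.361 -3.498 0.455
endloop
endfacet
facet normal 0.489 -0.385 0.783
outer loop
vertex -3.361 -3.498 0.455
vertex -2.519 -4.036 -0.336
vertex -2.883 -3.184 0.311
endloop
endfacet
facet normal -0.322 0.753 0.574
outer loop
vertex -3.361 -3.498 0.455
vertex -2.883 -3.184 0.311
vertex -3.372 -3.144 -0.016
endloop
endfacet
facet normal 0.322 -0.755 -0.572
outer loop
vertex -2.519 -4.036 -0.336
vertex -3.008 -3.996 -0.664
vertex -2.53 -3.683 -0.808
endloop
endfacet
facet normal 0.947 0.269 0.179
outer loop
vertex -2.519 -4.036 -0.336
vertex -2.53 -3.683 -0.808
vertex -2.883 -3.184 0.311
endloop
endfacet
facet normal 0.947 0.267 0.180
outer loop
vertex -2.883 -3.184 0.311
vertex -2.53 -3.683 -0.808
vertex -2.893 -2.83 -0.161
endloop
endfacet
facet normal -0.321 0.754 0.573
outer loop
vertex -2.883 -3.184 0.311
vertex -2.893 -2.83 -0.161
vertex -3.372 -3.144 -0.016
endloop
endfacet

endsolid


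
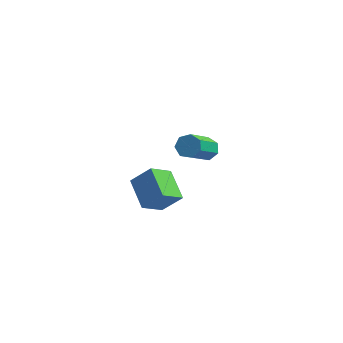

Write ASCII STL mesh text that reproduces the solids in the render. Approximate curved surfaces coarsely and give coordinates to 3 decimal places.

solid 
facet normal 0.110 0.750 -0.652
outer loop
vertex 3.111 3.871 -2.304
vertex 2.668 3.654 -2.628
vertex 2.643 4.043 -2.185
endloop
endfacet
facet normal 0.393 0.571 0.721
outer loop
vertex 3.111 3.871 -2.304
vertex 2.643 4.043 -2.185
vertex 2.875 2.244 -0.888
endloop
endfacet
facet normal 0.392 0.571 0.722
outer loop
vertex 2.875 2.244 -0.888
vertex 2.643 4.043 -2.185
vertex 2.407 2.415 -0.769
endloop
endfacet
facet normal -0.108 -0.750 0.653
outer loop
vertex 2.875 2.244 -0.888
vertex 2.407 2.415 -0.769
vertex 2.432 2.026 -1.212
endloop
endfacet
facet normal 0.109 0.750 -0.652
outer loop
vertex 2.643 4.043 -2.185
vertex 2.668 3.654 -2.628
vertex 2.194 3.921 -2.4
endloop
endfacet
facet normal -0.470 0.617 0.631
outer loop
vertex 2.643 4.043 -2.185
vertex 2.194 3.921 -2.4
vertex 2.407 2.415 -0.769
endloop
endfacet
facet normal -0.469 0.618 0.631
outer loop
vertex 2.407 2.415 -0.769
vertex 2.194 3.921 -2.4
vertex 1.958 2.294 -0.984
endloop
endfacet
facet normal -0.110 -0.750 0.652
outer loop
vertex 2.407 2.415 -0.769
vertex 1.958 2.294 -0.984
vertex 2.432 2.026 -1.212
endloop
endfacet
facet normal 0.108 0.750 -0.653
outer loop
vertex 2.194 3.921 -2.4
vertex 2.668 3.654 -2.628
vertex 2.102 3.598 -2.786
endloop
endfacet
facet normal -0.978 0.199 0.066
outer loop
vertex 2.194 3.921 -2.4
vertex 2.102 3.598 -2.786
vertex 1.958 2.294 -0.984
endloop
endfacet
facet normal -0.978 0.199 0.066
outer loop
vertex 1.958 2.294 -0.984
vertex 2.102 3.598 -2.786
vertex 1.866 1.971 -1.37
endloop
endfacet
facet normal -0.110 -0.749 0.653
outer loop
vertex 1.958 2.294 -0.984
vertex 1.866 1.971 -1.37
vertex 2.432 2.026 -1.212
endloop
endfacet
facet normal 0.108 0.750 -0.652
outer loop
vertex 2.102 3.598 -2.786
vertex 2.668 3.654 -2.628
vertex 2.436 3.317 -3.054
endloop
endfacet
facet normal -0.750 -0.369 -0.549
outer loop
vertex 2.102 3.598 -2.786
vertex 2.436 3.317 -3.054
vertex 1.866 1.971 -1.37
endloop
endfacet
facet normal -0.750 -0.369 -0.549
outer loop
vertex 1.866 1.971 -1.37
vertex 2.436 3.317 -3.054
vertex 2.2 1.69 -1.637
endloop
endfacet
facet normal -0.109 -0.750 0.652
outer loop
vertex 1.866 1.971 -1.37
vertex 2.2 1.69 -1.637
vertex 2.432 2.026 -1.212
endloop
endfacet
facet normal 0.109 0.750 -0.653
outer loop
vertex 2.436 3.317 -3.054
vertex 2.668 3.654 -2.628
vertex 2.945 3.289 -3.001
endloop
endfacet
facet normal 0.042 -0.660 -0.750
outer loop
vertex 2.436 3.317 -3.054
vertex 2.945 3.289 -3.001
vertex 2.2 1.69 -1.637
endloop
endfacet
facet normal 0.042 -0.660 -0.750
outer loop
vertex 2.2 1.69 -1.637
vertex 2.945 3.289 -3.001
vertex 2.709 1.662 -1.584
endloop
endfacet
facet normal -0.109 -0.750 0.652
outer loop
vertex 2.2 1.69 -1.637
vertex 2.709 1.662 -1.584
vertex 2.432 2.026 -1.212
endloop
endfacet
facet normal 0.109 0.750 -0.653
outer loop
vertex 2.945 3.289 -3.001
vertex 2.668 3.654 -2.628
vertex 3.245 3.536 -2.667
endloop
endfacet
facet normal 0.803 -0.453 -0.386
outer loop
vertex 2.945 3.289 -3.001
vertex 3.245 3.536 -2.667
vertex 2.709 1.662 -1.584
endloop
endfacet
facet normal 0.803 -0.453 -0.387
outer loop
vertex 2.709 1.662 -1.584
vertex 3.245 3.536 -2.667
vertex 3.009 1.909 -1.251
endloop
endfacet
facet normal -0.108 -0.750 0.653
outer loop
vertex 2.709 1.662 -1.584
vertex 3.009 1.909 -1.251
vertex 2.432 2.026 -1.212
endloop
endfacet
facet normal 0.109 0.750 -0.652
outer loop
vertex 3.245 3.536 -2.667
vertex 2.668 3.654 -2.628
vertex 3.111 3.871 -2.304
endloop
endfacet
facet normal 0.959 0.094 0.268
outer loop
vertex 3.245 3.536 -2.667
vertex 3.111 3.871 -2.304
vertex 3.009 1.909 -1.251
endloop
endfacet
facet normal 0.959 0.094 0.268
outer loop
vertex 3.009 1.909 -1.251
vertex 3.111 3.871 -2.304
vertex 2.875 2.244 -0.888
endloop
endfacet
facet normal -0.108 -0.750 0.652
outer loop
vertex 3.009 1.909 -1.251
vertex 2.875 2.244 -0.888
vertex 2.432 2.026 -1.212
endloop
endfacet
facet normal -0.436 -0.688 0.580
outer loop
vertex 2.935 -2.515 -0.451
vertex 2.084 -1.491 0.124
vertex 2.144 -2.709 -1.277
endloop
endfacet
facet normal 0.587 -0.706 -0.397
outer loop
vertex 2.676 -1.869 -1.984
vertex 2.935 -2.515 -0.451
vertex 2.144 -2.709 -1.277
endloop
endfacet
facet normal -0.436 -0.688 0.580
outer loop
vertex 2.144 -2.709 -1.277
vertex 2.084 -1.491 0.124
vertex 1.293 -1.685 -0.702
endloop
endfacet
facet normal -0.682 -0.167 -0.712
outer loop
vertex 1.293 -1.685 -0.702
vertex 2.676 -1.869 -1.984
vertex 2.144 -2.709 -1.277
endloop
endfacet
facet normal 0.682 0.167 0.712
outer loop
vertex 2.935 -2.515 -0.451
vertex 2.616 -0.651 -0.583
vertex 2.084 -1.491 0.124
endloop
endfacet
facet normal 0.587 -0.706 -0.397
outer loop
vertex 3.467 -1.675 -1.158
vertex 2.935 -2.515 -0.451
vertex 2.676 -1.869 -1.984
endloop
endfacet
facet normal 0.682 0.167 0.712
outer loop
vertex 3.467 -1.675 -1.158
vertex 2.616 -0.651 -0.583
vertex 2.935 -2.515 -0.451
endloop
endfacet
facet normal -0.587 0.706 0.397
outer loop
vertex 2.084 -1.491 0.124
vertex 2.616 -0.651 -0.583
vertex 1.293 -1.685 -0.702
endloop
endfacet
facet normal -0.682 -0.167 -0.712
outer loop
vertex 1.825 -0.845 -1.409
vertex 2.676 -1.869 -1.984
vertex 1.293 -1.685 -0.702
endloop
endfacet
facet normal -0.587 0.706 0.397
outer loop
vertex 1.293 -1.685 -0.702
vertex 2.616 -0.651 -0.583
vertex 1.825 -0.845 -1.409
endloop
endfacet
facet normal 0.436 0.688 -0.580
outer loop
vertex 1.825 -0.845 -1.409
vertex 3.467 -1.675 -1.158
vertex 2.676 -1.869 -1.984
endloop
endfacet
facet normal 0.436 0.688 -0.580
outer loop
vertex 2.616 -0.651 -0.583
vertex 3.467 -1.675 -1.158
vertex 1.825 -0.845 -1.409
endloop
endfacet

endsolid


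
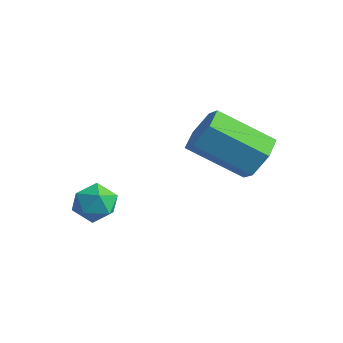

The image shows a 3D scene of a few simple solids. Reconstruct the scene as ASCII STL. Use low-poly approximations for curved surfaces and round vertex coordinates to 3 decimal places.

solid 
facet normal 0.678 0.508 -0.532
outer loop
vertex 3.062 3.347 3.766
vertex 2.461 3.623 3.264
vertex 2.668 4.056 3.941
endloop
endfacet
facet normal 0.561 0.109 0.821
outer loop
vertex 3.062 3.347 3.766
vertex 2.668 4.056 3.941
vertex 1.719 2.341 4.818
endloop
endfacet
facet normal 0.561 0.109 0.821
outer loop
vertex 1.719 2.341 4.818
vertex 2.668 4.056 3.941
vertex 1.325 3.05 4.993
endloop
endfacet
facet normal -0.678 -0.508 0.531
outer loop
vertex 1.719 2.341 4.818
vertex 1.325 3.05 4.993
vertex 1.119 2.617 4.316
endloop
endfacet
facet normal 0.678 0.508 -0.532
outer loop
vertex 2.668 4.056 3.941
vertex 2.461 3.623 3.264
vertex 2.067 4.332 3.439
endloop
endfacet
facet normal -0.131 0.794 0.593
outer loop
vertex 2.668 4.056 3.941
vertex 2.067 4.332 3.439
vertex 1.325 3.05 4.993
endloop
endfacet
facet normal -0.130 0.794 0.593
outer loop
vertex 1.325 3.05 4.993
vertex 2.067 4.332 3.439
vertex 0.725 3.327 4.491
endloop
endfacet
facet normal -0.679 -0.507 0.531
outer loop
vertex 1.325 3.05 4.993
vertex 0.725 3.327 4.491
vertex 1.119 2.617 4.316
endloop
endfacet
facet normal 0.678 0.508 -0.531
outer loop
vertex 2.067 4.332 3.439
vertex 2.461 3.623 3.264
vertex 1.861 3.899 2.762
endloop
endfacet
facet normal -0.692 0.685 -0.228
outer loop
vertex 2.067 4.332 3.439
vertex 1.861 3.899 2.762
vertex 0.725 3.327 4.491
endloop
endfacet
facet normal -0.692 0.685 -0.228
outer loop
vertex 0.725 3.327 4.491
vertex 1.861 3.899 2.762
vertex 0.518 2.893 3.814
endloop
endfacet
facet normal -0.678 -0.507 0.532
outer loop
vertex 0.725 3.327 4.491
vertex 0.518 2.893 3.814
vertex 1.119 2.617 4.316
endloop
endfacet
facet normal 0.678 0.508 -0.531
outer loop
vertex 1.861 3.899 2.762
vertex 2.461 3.623 3.264
vertex 2.255 3.19 2.587
endloop
endfacet
facet normal -0.561 -0.109 -0.821
outer loop
vertex 1.861 3.899 2.762
vertex 2.255 3.19 2.587
vertex 0.518 2.893 3.814
endloop
endfacet
facet normal -0.561 -0.109 -0.821
outer loop
vertex 0.518 2.893 3.814
vertex 2.255 3.19 2.587
vertex 0.912 2.184 3.639
endloop
endfacet
facet normal -0.678 -0.508 0.532
outer loop
vertex 0.518 2.893 3.814
vertex 0.912 2.184 3.639
vertex 1.119 2.617 4.316
endloop
endfacet
facet normal 0.679 0.507 -0.531
outer loop
vertex 2.255 3.19 2.587
vertex 2.461 3.623 3.264
vertex 2.855 2.913 3.089
endloop
endfacet
facet normal 0.130 -0.794 -0.594
outer loop
vertex 2.255 3.19 2.587
vertex 2.855 2.913 3.089
vertex 0.912 2.184 3.639
endloop
endfacet
facet normal 0.130 -0.795 -0.593
outer loop
vertex 0.912 2.184 3.639
vertex 2.855 2.913 3.089
vertex 1.513 1.908 4.141
endloop
endfacet
facet normal -0.678 -0.508 0.532
outer loop
vertex 0.912 2.184 3.639
vertex 1.513 1.908 4.141
vertex 1.119 2.617 4.316
endloop
endfacet
facet normal 0.678 0.507 -0.532
outer loop
vertex 2.855 2.913 3.089
vertex 2.461 3.623 3.264
vertex 3.062 3.347 3.766
endloop
endfacet
facet normal 0.692 -0.685 0.228
outer loop
vertex 2.855 2.913 3.089
vertex 3.062 3.347 3.766
vertex 1.513 1.908 4.141
endloop
endfacet
facet normal 0.692 -0.685 0.228
outer loop
vertex 1.513 1.908 4.141
vertex 3.062 3.347 3.766
vertex 1.719 2.341 4.818
endloop
endfacet
facet normal -0.678 -0.508 0.531
outer loop
vertex 1.513 1.908 4.141
vertex 1.719 2.341 4.818
vertex 1.119 2.617 4.316
endloop
endfacet
facet normal -0.704 -0.064 0.707
outer loop
vertex -1.679 0.5 1.337
vertex -1.269 -0.007 1.7
vertex -1.184 0.719 1.85
endloop
endfacet
facet normal -0.693 0.588 0.418
outer loop
vertex -1.679 0.5 1.337
vertex -1.184 0.719 1.85
vertex -1.249 1.097 1.21
endloop
endfacet
facet normal -0.806 0.520 -0.283
outer loop
vertex -1.679 0.5 1.337
vertex -1.249 1.097 1.21
vertex -1.375 0.604 0.663
endloop
endfacet
facet normal -0.887 -0.174 -0.427
outer loop
vertex -1.679 0.5 1.337
vertex -1.375 0.604 0.663
vertex -1.387 -0.078 0.966
endloop
endfacet
facet normal -0.825 -0.535 0.184
outer loop
vertex -1.679 0.5 1.337
vertex -1.387 -0.078 0.966
vertex -1.269 -0.007 1.7
endloop
endfacet
facet normal -0.038 0.859 0.511
outer loop
vertex -1.249 1.097 1.21
vertex -1.184 0.719 1.85
vertex -0.573 0.958 1.494
endloop
endfacet
facet normal -0.058 -0.195 0.979
outer loop
vertex -1.184 0.719 1.85
vertex -1.269 -0.007 1.7
vertex -0.585 0.276 1.797
endloop
endfacet
facet normal -0.253 -0.958 0.133
outer loop
vertex -1.269 -0.007 1.7
vertex -1.387 -0.078 0.966
vertex -0.711 -0.217 1.25
endloop
endfacet
facet normal -0.353 -0.375 -0.857
outer loop
vertex -1.387 -0.078 0.966
vertex -1.375 0.604 0.663
vertex -0.776 0.161 0.61
endloop
endfacet
facet normal -0.221 0.749 -0.624
outer loop
vertex -1.375 0.604 0.663
vertex -1.249 1.097 1.21
vertex -0.691 0.887 0.76
endloop
endfacet
facet normal 0.887 0.174 0.427
outer loop
vertex -0.281 0.38 1.123
vertex -0.573 0.958 1.494
vertex -0.585 0.276 1.797
endloop
endfacet
facet normal 0.806 -0.520 0.283
outer loop
vertex -0.281 0.38 1.123
vertex -0.585 0.276 1.797
vertex -0.711 -0.217 1.25
endloop
endfacet
facet normal 0.693 -0.588 -0.418
outer loop
vertex -0.281 0.38 1.123
vertex -0.711 -0.217 1.25
vertex -0.776 0.161 0.61
endloop
endfacet
facet normal 0.704 0.064 -0.707
outer loop
vertex -0.281 0.38 1.123
vertex -0.776 0.161 0.61
vertex -0.691 0.887 0.76
endloop
endfacet
facet normal 0.825 0.535 -0.184
outer loop
vertex -0.281 0.38 1.123
vertex -0.691 0.887 0.76
vertex -0.573 0.958 1.494
endloop
endfacet
facet normal 0.353 0.375 0.857
outer loop
vertex -0.585 0.276 1.797
vertex -0.573 0.958 1.494
vertex -1.184 0.719 1.85
endloop
endfacet
facet normal 0.221 -0.749 0.624
outer loop
vertex -0.711 -0.217 1.25
vertex -0.585 0.276 1.797
vertex -1.269 -0.007 1.7
endloop
endfacet
facet normal 0.038 -0.859 -0.511
outer loop
vertex -0.776 0.161 0.61
vertex -0.711 -0.217 1.25
vertex -1.387 -0.078 0.966
endloop
endfacet
facet normal 0.058 0.195 -0.979
outer loop
vertex -0.691 0.887 0.76
vertex -0.776 0.161 0.61
vertex -1.375 0.604 0.663
endloop
endfacet
facet normal 0.253 0.958 -0.133
outer loop
vertex -0.573 0.958 1.494
vertex -0.691 0.887 0.76
vertex -1.249 1.097 1.21
endloop
endfacet

endsolid


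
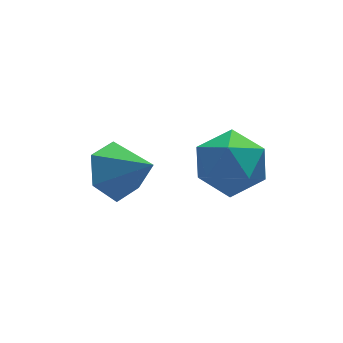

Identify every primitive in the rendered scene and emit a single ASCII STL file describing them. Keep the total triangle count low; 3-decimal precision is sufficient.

solid 
facet normal -0.523 0.607 -0.599
outer loop
vertex -0.454 -0.739 0.795
vertex -1.288 -1.305 0.95
vertex -1.083 -0.519 1.567
endloop
endfacet
facet normal 0.768 0.377 0.518
outer loop
vertex -0.454 -0.739 0.795
vertex -1.083 -0.519 1.567
vertex -0.452 -2.275 1.91
endloop
endfacet
facet normal -0.522 0.607 -0.599
outer loop
vertex -1.083 -0.519 1.567
vertex -1.288 -1.305 0.95
vertex -1.918 -1.085 1.722
endloop
endfacet
facet normal 0.042 0.206 0.978
outer loop
vertex -1.083 -0.519 1.567
vertex -1.918 -1.085 1.722
vertex -0.452 -2.275 1.91
endloop
endfacet
facet normal -0.523 0.606 -0.600
outer loop
vertex -1.918 -1.085 1.722
vertex -1.288 -1.305 0.95
vertex -2.122 -1.871 1.106
endloop
endfacet
facet normal -0.473 -0.464 0.749
outer loop
vertex -1.918 -1.085 1.722
vertex -2.122 -1.871 1.106
vertex -0.452 -2.275 1.91
endloop
endfacet
facet normal -0.523 0.606 -0.600
outer loop
vertex -2.122 -1.871 1.106
vertex -1.288 -1.305 0.95
vertex -1.493 -2.092 0.334
endloop
endfacet
facet normal -0.263 -0.963 0.062
outer loop
vertex -2.122 -1.871 1.106
vertex -1.493 -2.092 0.334
vertex -0.452 -2.275 1.91
endloop
endfacet
facet normal -0.523 0.606 -0.600
outer loop
vertex -1.493 -2.092 0.334
vertex -1.288 -1.305 0.95
vertex -0.659 -1.526 0.179
endloop
endfacet
facet normal 0.463 -0.792 -0.398
outer loop
vertex -1.493 -2.092 0.334
vertex -0.659 -1.526 0.179
vertex -0.452 -2.275 1.91
endloop
endfacet
facet normal -0.523 0.606 -0.600
outer loop
vertex -0.659 -1.526 0.179
vertex -1.288 -1.305 0.95
vertex -0.454 -0.739 0.795
endloop
endfacet
facet normal 0.978 -0.122 -0.170
outer loop
vertex -0.659 -1.526 0.179
vertex -0.454 -0.739 0.795
vertex -0.452 -2.275 1.91
endloop
endfacet
facet normal 0.363 0.071 0.929
outer loop
vertex 1.953 -2.059 2.587
vertex 1.45 -3.088 2.862
vertex 2.546 -3.065 2.432
endloop
endfacet
facet normal 0.793 0.396 0.463
outer loop
vertex 1.953 -2.059 2.587
vertex 2.546 -3.065 2.432
vertex 2.599 -2.217 1.615
endloop
endfacet
facet normal 0.414 0.901 0.128
outer loop
vertex 1.953 -2.059 2.587
vertex 2.599 -2.217 1.615
vertex 1.535 -1.718 1.541
endloop
endfacet
facet normal -0.250 0.887 0.389
outer loop
vertex 1.953 -2.059 2.587
vertex 1.535 -1.718 1.541
vertex 0.825 -2.256 2.311
endloop
endfacet
facet normal -0.282 0.374 0.884
outer loop
vertex 1.953 -2.059 2.587
vertex 0.825 -2.256 2.311
vertex 1.45 -3.088 2.862
endloop
endfacet
facet normal 0.996 -0.085 -0.024
outer loop
vertex 2.599 -2.217 1.615
vertex 2.546 -3.065 2.432
vertex 2.495 -3.344 1.289
endloop
endfacet
facet normal 0.300 -0.613 0.731
outer loop
vertex 2.546 -3.065 2.432
vertex 1.45 -3.088 2.862
vertex 1.785 -3.882 2.059
endloop
endfacet
facet normal -0.743 -0.122 0.658
outer loop
vertex 1.45 -3.088 2.862
vertex 0.825 -2.256 2.311
vertex 0.721 -3.383 1.985
endloop
endfacet
facet normal -0.691 0.709 -0.142
outer loop
vertex 0.825 -2.256 2.311
vertex 1.535 -1.718 1.541
vertex 0.774 -2.535 1.168
endloop
endfacet
facet normal 0.382 0.732 -0.564
outer loop
vertex 1.535 -1.718 1.541
vertex 2.599 -2.217 1.615
vertex 1.87 -2.512 0.738
endloop
endfacet
facet normal 0.250 -0.887 -0.389
outer loop
vertex 1.367 -3.541 1.013
vertex 2.495 -3.344 1.289
vertex 1.785 -3.882 2.059
endloop
endfacet
facet normal -0.414 -0.901 -0.128
outer loop
vertex 1.367 -3.541 1.013
vertex 1.785 -3.882 2.059
vertex 0.721 -3.383 1.985
endloop
endfacet
facet normal -0.793 -0.396 -0.463
outer loop
vertex 1.367 -3.541 1.013
vertex 0.721 -3.383 1.985
vertex 0.774 -2.535 1.168
endloop
endfacet
facet normal -0.363 -0.071 -0.929
outer loop
vertex 1.367 -3.541 1.013
vertex 0.774 -2.535 1.168
vertex 1.87 -2.512 0.738
endloop
endfacet
facet normal 0.282 -0.374 -0.884
outer loop
vertex 1.367 -3.541 1.013
vertex 1.87 -2.512 0.738
vertex 2.495 -3.344 1.289
endloop
endfacet
facet normal 0.691 -0.709 0.142
outer loop
vertex 1.785 -3.882 2.059
vertex 2.495 -3.344 1.289
vertex 2.546 -3.065 2.432
endloop
endfacet
facet normal -0.382 -0.732 0.564
outer loop
vertex 0.721 -3.383 1.985
vertex 1.785 -3.882 2.059
vertex 1.45 -3.088 2.862
endloop
endfacet
facet normal -0.996 0.085 0.024
outer loop
vertex 0.774 -2.535 1.168
vertex 0.721 -3.383 1.985
vertex 0.825 -2.256 2.311
endloop
endfacet
facet normal -0.300 0.613 -0.731
outer loop
vertex 1.87 -2.512 0.738
vertex 0.774 -2.535 1.168
vertex 1.535 -1.718 1.541
endloop
endfacet
facet normal 0.743 0.122 -0.658
outer loop
vertex 2.495 -3.344 1.289
vertex 1.87 -2.512 0.738
vertex 2.599 -2.217 1.615
endloop
endfacet

endsolid


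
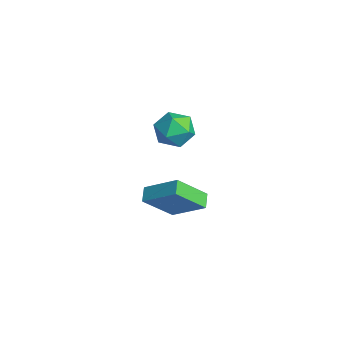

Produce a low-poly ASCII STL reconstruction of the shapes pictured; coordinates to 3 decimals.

solid 
facet normal -0.600 -0.581 -0.551
outer loop
vertex 3.009 -0.392 -1.924
vertex 2.346 -0.059 -1.553
vertex 2.928 1.088 -3.397
endloop
endfacet
facet normal 0.800 -0.401 -0.447
outer loop
vertex 4.114 2.239 -2.307
vertex 3.009 -0.392 -1.924
vertex 2.928 1.088 -3.397
endloop
endfacet
facet normal -0.599 -0.581 -0.551
outer loop
vertex 2.928 1.088 -3.397
vertex 2.346 -0.059 -1.553
vertex 2.264 1.421 -3.026
endloop
endfacet
facet normal -0.039 0.708 -0.705
outer loop
vertex 2.264 1.421 -3.026
vertex 4.114 2.239 -2.307
vertex 2.928 1.088 -3.397
endloop
endfacet
facet normal 0.039 -0.708 0.705
outer loop
vertex 3.009 -0.392 -1.924
vertex 3.532 1.092 -0.463
vertex 2.346 -0.059 -1.553
endloop
endfacet
facet normal 0.799 -0.401 -0.447
outer loop
vertex 4.196 0.759 -0.834
vertex 3.009 -0.392 -1.924
vertex 4.114 2.239 -2.307
endloop
endfacet
facet normal 0.039 -0.708 0.705
outer loop
vertex 4.196 0.759 -0.834
vertex 3.532 1.092 -0.463
vertex 3.009 -0.392 -1.924
endloop
endfacet
facet normal -0.800 0.401 0.447
outer loop
vertex 2.346 -0.059 -1.553
vertex 3.532 1.092 -0.463
vertex 2.264 1.421 -3.026
endloop
endfacet
facet normal -0.039 0.708 -0.705
outer loop
vertex 3.451 2.572 -1.936
vertex 4.114 2.239 -2.307
vertex 2.264 1.421 -3.026
endloop
endfacet
facet normal -0.800 0.401 0.447
outer loop
vertex 2.264 1.421 -3.026
vertex 3.532 1.092 -0.463
vertex 3.451 2.572 -1.936
endloop
endfacet
facet normal 0.600 0.581 0.550
outer loop
vertex 3.451 2.572 -1.936
vertex 4.196 0.759 -0.834
vertex 4.114 2.239 -2.307
endloop
endfacet
facet normal 0.599 0.581 0.551
outer loop
vertex 3.532 1.092 -0.463
vertex 4.196 0.759 -0.834
vertex 3.451 2.572 -1.936
endloop
endfacet
facet normal -0.350 -0.443 0.825
outer loop
vertex 2.889 0.919 3.74
vertex 3.359 0.043 3.469
vertex 3.855 0.734 4.05
endloop
endfacet
facet normal -0.251 0.256 0.934
outer loop
vertex 2.889 0.919 3.74
vertex 3.855 0.734 4.05
vertex 3.59 1.674 3.721
endloop
endfacet
facet normal -0.646 0.611 0.457
outer loop
vertex 2.889 0.919 3.74
vertex 3.59 1.674 3.721
vertex 2.931 1.564 2.937
endloop
endfacet
facet normal -0.990 0.132 0.054
outer loop
vertex 2.889 0.919 3.74
vertex 2.931 1.564 2.937
vertex 2.788 0.555 2.781
endloop
endfacet
facet normal -0.806 -0.520 0.282
outer loop
vertex 2.889 0.919 3.74
vertex 2.788 0.555 2.781
vertex 3.359 0.043 3.469
endloop
endfacet
facet normal 0.435 0.404 0.805
outer loop
vertex 3.59 1.674 3.721
vertex 3.855 0.734 4.05
vertex 4.492 1.265 3.439
endloop
endfacet
facet normal 0.275 -0.727 0.630
outer loop
vertex 3.855 0.734 4.05
vertex 3.359 0.043 3.469
vertex 4.349 0.256 3.283
endloop
endfacet
facet normal -0.463 -0.851 -0.248
outer loop
vertex 3.359 0.043 3.469
vertex 2.788 0.555 2.781
vertex 3.69 0.146 2.499
endloop
endfacet
facet normal -0.761 0.203 -0.617
outer loop
vertex 2.788 0.555 2.781
vertex 2.931 1.564 2.937
vertex 3.425 1.086 2.17
endloop
endfacet
facet normal -0.204 0.978 0.034
outer loop
vertex 2.931 1.564 2.937
vertex 3.59 1.674 3.721
vertex 3.921 1.777 2.751
endloop
endfacet
facet normal 0.990 -0.132 -0.054
outer loop
vertex 4.391 0.901 2.48
vertex 4.492 1.265 3.439
vertex 4.349 0.256 3.283
endloop
endfacet
facet normal 0.646 -0.611 -0.457
outer loop
vertex 4.391 0.901 2.48
vertex 4.349 0.256 3.283
vertex 3.69 0.146 2.499
endloop
endfacet
facet normal 0.251 -0.256 -0.934
outer loop
vertex 4.391 0.901 2.48
vertex 3.69 0.146 2.499
vertex 3.425 1.086 2.17
endloop
endfacet
facet normal 0.350 0.443 -0.825
outer loop
vertex 4.391 0.901 2.48
vertex 3.425 1.086 2.17
vertex 3.921 1.777 2.751
endloop
endfacet
facet normal 0.806 0.520 -0.282
outer loop
vertex 4.391 0.901 2.48
vertex 3.921 1.777 2.751
vertex 4.492 1.265 3.439
endloop
endfacet
facet normal 0.761 -0.203 0.617
outer loop
vertex 4.349 0.256 3.283
vertex 4.492 1.265 3.439
vertex 3.855 0.734 4.05
endloop
endfacet
facet normal 0.204 -0.978 -0.034
outer loop
vertex 3.69 0.146 2.499
vertex 4.349 0.256 3.283
vertex 3.359 0.043 3.469
endloop
endfacet
facet normal -0.435 -0.404 -0.805
outer loop
vertex 3.425 1.086 2.17
vertex 3.69 0.146 2.499
vertex 2.788 0.555 2.781
endloop
endfacet
facet normal -0.275 0.727 -0.630
outer loop
vertex 3.921 1.777 2.751
vertex 3.425 1.086 2.17
vertex 2.931 1.564 2.937
endloop
endfacet
facet normal 0.463 0.851 0.248
outer loop
vertex 4.492 1.265 3.439
vertex 3.921 1.777 2.751
vertex 3.59 1.674 3.721
endloop
endfacet

endsolid


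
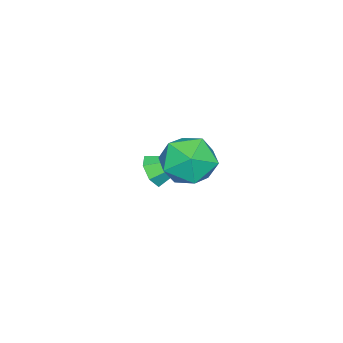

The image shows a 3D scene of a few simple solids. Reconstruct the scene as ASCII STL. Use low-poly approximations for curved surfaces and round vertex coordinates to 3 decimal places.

solid 
facet normal 0.294 -0.816 -0.498
outer loop
vertex -1.751 -1.214 -1.799
vertex -2.276 -1.056 -2.368
vertex -1.524 -0.819 -2.312
endloop
endfacet
facet normal 0.746 0.325 0.581
outer loop
vertex -1.751 -1.214 -1.799
vertex -1.524 -0.819 -2.312
vertex -2.864 0.576 -1.372
endloop
endfacet
facet normal 0.294 -0.816 -0.498
outer loop
vertex -1.524 -0.819 -2.312
vertex -2.276 -1.056 -2.368
vertex -1.864 -0.603 -2.867
endloop
endfacet
facet normal 0.671 0.730 -0.127
outer loop
vertex -1.524 -0.819 -2.312
vertex -1.864 -0.603 -2.867
vertex -2.864 0.576 -1.372
endloop
endfacet
facet normal 0.293 -0.816 -0.498
outer loop
vertex -1.864 -0.603 -2.867
vertex -2.276 -1.056 -2.368
vertex -2.513 -0.727 -3.046
endloop
endfacet
facet normal 0.018 0.791 -0.612
outer loop
vertex -1.864 -0.603 -2.867
vertex -2.513 -0.727 -3.046
vertex -2.864 0.576 -1.372
endloop
endfacet
facet normal 0.294 -0.816 -0.498
outer loop
vertex -2.513 -0.727 -3.046
vertex -2.276 -1.056 -2.368
vertex -2.984 -1.099 -2.715
endloop
endfacet
facet normal -0.724 0.462 -0.512
outer loop
vertex -2.513 -0.727 -3.046
vertex -2.984 -1.099 -2.715
vertex -2.864 0.576 -1.372
endloop
endfacet
facet normal 0.294 -0.816 -0.498
outer loop
vertex -2.984 -1.099 -2.715
vertex -2.276 -1.056 -2.368
vertex -2.922 -1.438 -2.123
endloop
endfacet
facet normal -0.995 -0.008 0.099
outer loop
vertex -2.984 -1.099 -2.715
vertex -2.922 -1.438 -2.123
vertex -2.864 0.576 -1.372
endloop
endfacet
facet normal 0.293 -0.816 -0.499
outer loop
vertex -2.922 -1.438 -2.123
vertex -2.276 -1.056 -2.368
vertex -2.373 -1.49 -1.715
endloop
endfacet
facet normal -0.591 -0.267 0.761
outer loop
vertex -2.922 -1.438 -2.123
vertex -2.373 -1.49 -1.715
vertex -2.864 0.576 -1.372
endloop
endfacet
facet normal 0.295 -0.815 -0.498
outer loop
vertex -2.373 -1.49 -1.715
vertex -2.276 -1.056 -2.368
vertex -1.751 -1.214 -1.799
endloop
endfacet
facet normal 0.184 -0.118 0.976
outer loop
vertex -2.373 -1.49 -1.715
vertex -1.751 -1.214 -1.799
vertex -2.864 0.576 -1.372
endloop
endfacet
facet normal -0.557 0.787 -0.266
outer loop
vertex 1.643 3.252 1.041
vertex 0.936 3.064 1.964
vertex 1.875 3.766 2.075
endloop
endfacet
facet normal 0.123 0.877 -0.464
outer loop
vertex 1.643 3.252 1.041
vertex 1.875 3.766 2.075
vertex 2.751 3.305 1.436
endloop
endfacet
facet normal 0.302 0.336 -0.892
outer loop
vertex 1.643 3.252 1.041
vertex 2.751 3.305 1.436
vertex 2.353 2.319 0.93
endloop
endfacet
facet normal -0.268 -0.090 -0.959
outer loop
vertex 1.643 3.252 1.041
vertex 2.353 2.319 0.93
vertex 1.231 2.17 1.257
endloop
endfacet
facet normal -0.798 0.189 -0.572
outer loop
vertex 1.643 3.252 1.041
vertex 1.231 2.17 1.257
vertex 0.936 3.064 1.964
endloop
endfacet
facet normal 0.530 0.839 0.121
outer loop
vertex 2.751 3.305 1.436
vertex 1.875 3.766 2.075
vertex 2.729 3.15 2.603
endloop
endfacet
facet normal -0.570 0.693 0.441
outer loop
vertex 1.875 3.766 2.075
vertex 0.936 3.064 1.964
vertex 1.607 3.001 2.93
endloop
endfacet
facet normal -0.960 -0.274 -0.054
outer loop
vertex 0.936 3.064 1.964
vertex 1.231 2.17 1.257
vertex 1.209 2.015 2.424
endloop
endfacet
facet normal -0.102 -0.725 -0.681
outer loop
vertex 1.231 2.17 1.257
vertex 2.353 2.319 0.93
vertex 2.085 1.554 1.785
endloop
endfacet
facet normal 0.820 -0.037 -0.572
outer loop
vertex 2.353 2.319 0.93
vertex 2.751 3.305 1.436
vertex 3.024 2.256 1.896
endloop
endfacet
facet normal 0.268 0.090 0.959
outer loop
vertex 2.317 2.068 2.819
vertex 2.729 3.15 2.603
vertex 1.607 3.001 2.93
endloop
endfacet
facet normal -0.302 -0.336 0.892
outer loop
vertex 2.317 2.068 2.819
vertex 1.607 3.001 2.93
vertex 1.209 2.015 2.424
endloop
endfacet
facet normal -0.123 -0.877 0.464
outer loop
vertex 2.317 2.068 2.819
vertex 1.209 2.015 2.424
vertex 2.085 1.554 1.785
endloop
endfacet
facet normal 0.557 -0.787 0.266
outer loop
vertex 2.317 2.068 2.819
vertex 2.085 1.554 1.785
vertex 3.024 2.256 1.896
endloop
endfacet
facet normal 0.798 -0.189 0.572
outer loop
vertex 2.317 2.068 2.819
vertex 3.024 2.256 1.896
vertex 2.729 3.15 2.603
endloop
endfacet
facet normal 0.102 0.725 0.681
outer loop
vertex 1.607 3.001 2.93
vertex 2.729 3.15 2.603
vertex 1.875 3.766 2.075
endloop
endfacet
facet normal -0.820 0.037 0.572
outer loop
vertex 1.209 2.015 2.424
vertex 1.607 3.001 2.93
vertex 0.936 3.064 1.964
endloop
endfacet
facet normal -0.530 -0.839 -0.121
outer loop
vertex 2.085 1.554 1.785
vertex 1.209 2.015 2.424
vertex 1.231 2.17 1.257
endloop
endfacet
facet normal 0.570 -0.693 -0.441
outer loop
vertex 3.024 2.256 1.896
vertex 2.085 1.554 1.785
vertex 2.353 2.319 0.93
endloop
endfacet
facet normal 0.960 0.274 0.054
outer loop
vertex 2.729 3.15 2.603
vertex 3.024 2.256 1.896
vertex 2.751 3.305 1.436
endloop
endfacet

endsolid
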